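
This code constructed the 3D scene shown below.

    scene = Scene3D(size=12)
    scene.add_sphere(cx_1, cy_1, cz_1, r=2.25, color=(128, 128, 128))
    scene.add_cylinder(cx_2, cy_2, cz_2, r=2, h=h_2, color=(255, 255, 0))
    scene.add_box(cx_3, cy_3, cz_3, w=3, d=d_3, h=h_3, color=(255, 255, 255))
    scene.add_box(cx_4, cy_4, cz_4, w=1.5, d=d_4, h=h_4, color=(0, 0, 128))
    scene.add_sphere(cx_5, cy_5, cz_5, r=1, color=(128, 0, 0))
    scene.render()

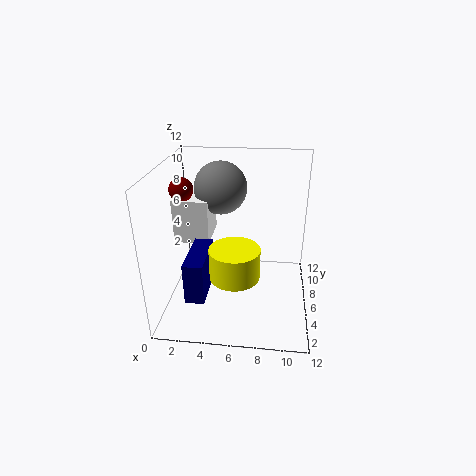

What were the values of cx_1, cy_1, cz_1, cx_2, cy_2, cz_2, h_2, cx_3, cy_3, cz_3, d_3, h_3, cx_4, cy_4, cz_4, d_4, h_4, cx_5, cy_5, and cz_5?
cx_1 = 4.25; cy_1 = 8.25; cz_1 = 9.5; cx_2 = 6; cy_2 = 3.75; cz_2 = 3.75; h_2 = 2.5; cx_3 = 0.5; cy_3 = 6; cz_3 = 5.25; d_3 = 3.75; h_3 = 3.75; cx_4 = 2.5; cy_4 = 1.25; cz_4 = 2.75; d_4 = 4.25; h_4 = 3.25; cx_5 = 1.25; cy_5 = 6.75; cz_5 = 9.75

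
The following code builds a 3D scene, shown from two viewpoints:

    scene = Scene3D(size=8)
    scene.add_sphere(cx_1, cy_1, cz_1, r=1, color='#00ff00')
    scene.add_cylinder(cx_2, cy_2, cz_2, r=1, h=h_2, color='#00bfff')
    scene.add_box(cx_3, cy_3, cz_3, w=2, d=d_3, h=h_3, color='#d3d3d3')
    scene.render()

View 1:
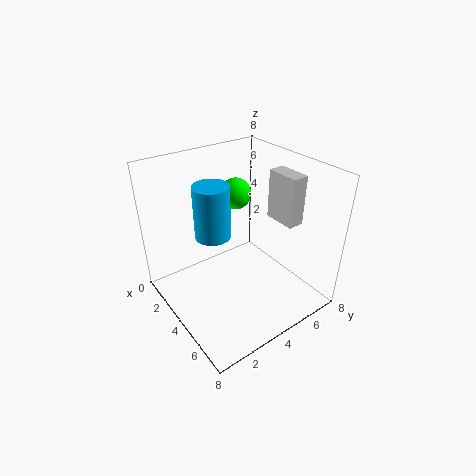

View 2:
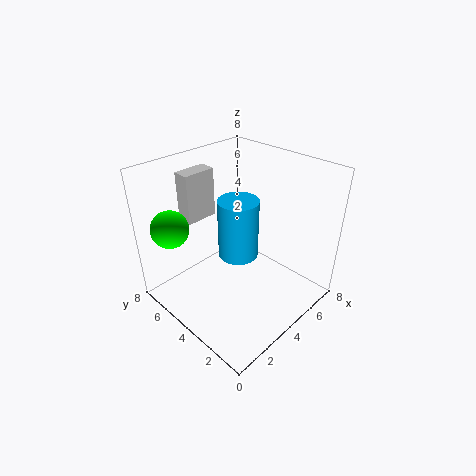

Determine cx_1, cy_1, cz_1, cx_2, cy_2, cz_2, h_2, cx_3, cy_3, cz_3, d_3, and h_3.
cx_1 = 1
cy_1 = 6
cz_1 = 5
cx_2 = 3
cy_2 = 3
cz_2 = 4
h_2 = 3
cx_3 = 3
cy_3 = 7
cz_3 = 4
d_3 = 1
h_3 = 3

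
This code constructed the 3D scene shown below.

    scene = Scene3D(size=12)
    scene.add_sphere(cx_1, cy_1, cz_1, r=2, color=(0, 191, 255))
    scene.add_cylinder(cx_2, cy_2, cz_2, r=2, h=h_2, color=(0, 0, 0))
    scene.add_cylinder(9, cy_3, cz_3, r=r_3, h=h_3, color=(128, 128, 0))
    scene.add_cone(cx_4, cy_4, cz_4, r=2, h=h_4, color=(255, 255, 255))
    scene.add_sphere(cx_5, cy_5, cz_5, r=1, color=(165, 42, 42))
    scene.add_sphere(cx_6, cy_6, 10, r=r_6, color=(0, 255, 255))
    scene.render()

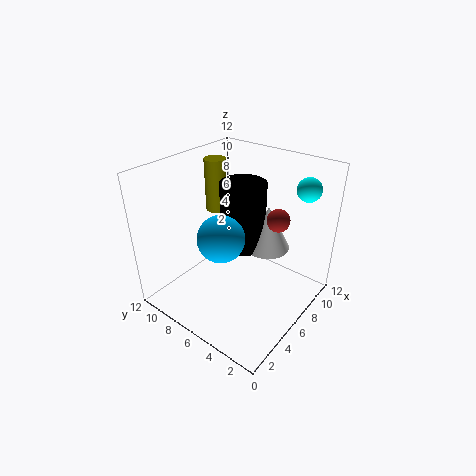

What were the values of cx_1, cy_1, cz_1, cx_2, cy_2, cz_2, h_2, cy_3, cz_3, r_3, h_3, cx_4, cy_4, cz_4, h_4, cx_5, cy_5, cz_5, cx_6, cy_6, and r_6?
cx_1 = 5, cy_1 = 7, cz_1 = 6, cx_2 = 8, cy_2 = 7, cz_2 = 4, h_2 = 6, cy_3 = 11, cz_3 = 6, r_3 = 1, h_3 = 5, cx_4 = 9, cy_4 = 5, cz_4 = 4, h_4 = 4, cx_5 = 9, cy_5 = 4, cz_5 = 7, cx_6 = 10, cy_6 = 2, r_6 = 1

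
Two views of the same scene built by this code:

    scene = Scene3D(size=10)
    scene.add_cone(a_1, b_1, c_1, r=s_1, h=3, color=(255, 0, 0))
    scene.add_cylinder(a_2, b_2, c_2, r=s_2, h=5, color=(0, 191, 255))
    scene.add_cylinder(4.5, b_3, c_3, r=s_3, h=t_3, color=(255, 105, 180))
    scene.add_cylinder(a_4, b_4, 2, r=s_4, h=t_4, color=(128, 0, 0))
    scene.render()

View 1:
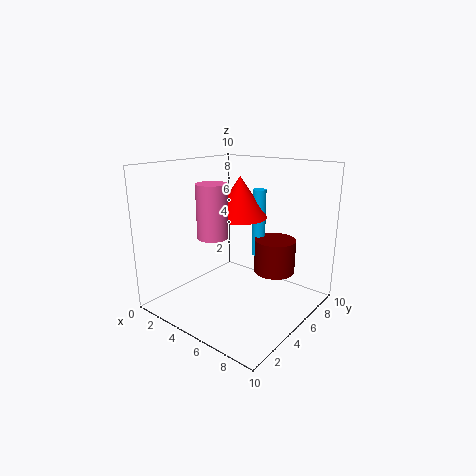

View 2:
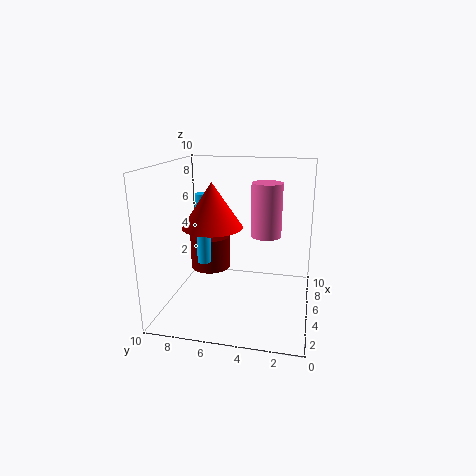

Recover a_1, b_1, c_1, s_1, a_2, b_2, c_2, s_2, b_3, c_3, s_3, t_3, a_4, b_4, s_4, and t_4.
a_1 = 4; b_1 = 6.5; c_1 = 6; s_1 = 2; a_2 = 5; b_2 = 7.5; c_2 = 3; s_2 = 0.5; b_3 = 3; c_3 = 5.5; s_3 = 1; t_3 = 3.5; a_4 = 6.5; b_4 = 7.5; s_4 = 1.5; t_4 = 2.5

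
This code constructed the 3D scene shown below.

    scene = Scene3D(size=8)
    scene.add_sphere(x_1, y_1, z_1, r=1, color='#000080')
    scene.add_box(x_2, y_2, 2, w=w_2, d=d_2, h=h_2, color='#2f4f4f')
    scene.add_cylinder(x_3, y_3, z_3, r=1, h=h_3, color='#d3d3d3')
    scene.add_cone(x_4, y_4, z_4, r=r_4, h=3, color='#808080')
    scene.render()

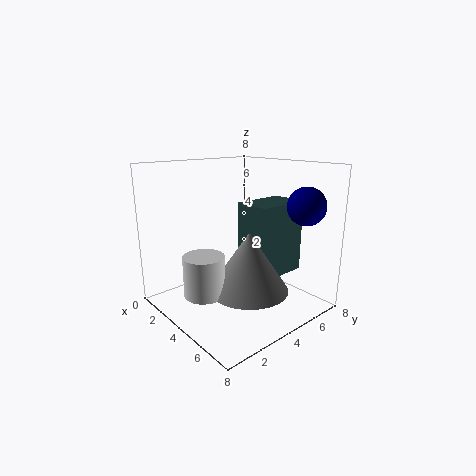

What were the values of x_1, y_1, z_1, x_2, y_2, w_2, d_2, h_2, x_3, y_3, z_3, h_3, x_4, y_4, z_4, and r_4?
x_1 = 7
y_1 = 6
z_1 = 6
x_2 = 4
y_2 = 4
w_2 = 2
d_2 = 3
h_2 = 4
x_3 = 5
y_3 = 1
z_3 = 2
h_3 = 2
x_4 = 6
y_4 = 3
z_4 = 2
r_4 = 2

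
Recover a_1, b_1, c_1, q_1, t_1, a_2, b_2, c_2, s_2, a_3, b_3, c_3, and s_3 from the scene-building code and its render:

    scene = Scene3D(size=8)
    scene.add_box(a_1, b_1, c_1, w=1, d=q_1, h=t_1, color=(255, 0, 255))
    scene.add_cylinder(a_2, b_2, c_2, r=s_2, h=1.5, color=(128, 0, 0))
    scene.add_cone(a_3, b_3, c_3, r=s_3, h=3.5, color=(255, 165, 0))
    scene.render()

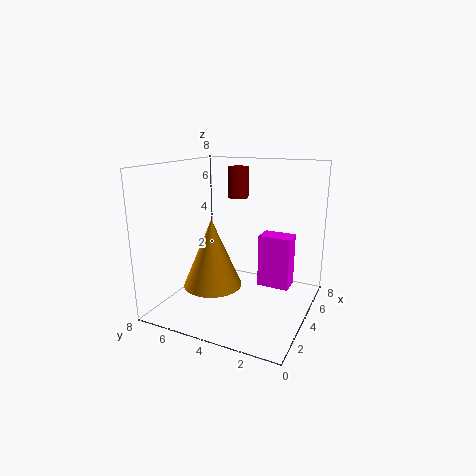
a_1 = 2
b_1 = 0.5
c_1 = 2.5
q_1 = 1.5
t_1 = 2.5
a_2 = 3
b_2 = 3.5
c_2 = 6.5
s_2 = 0.5
a_3 = 2
b_3 = 4.5
c_3 = 2
s_3 = 1.5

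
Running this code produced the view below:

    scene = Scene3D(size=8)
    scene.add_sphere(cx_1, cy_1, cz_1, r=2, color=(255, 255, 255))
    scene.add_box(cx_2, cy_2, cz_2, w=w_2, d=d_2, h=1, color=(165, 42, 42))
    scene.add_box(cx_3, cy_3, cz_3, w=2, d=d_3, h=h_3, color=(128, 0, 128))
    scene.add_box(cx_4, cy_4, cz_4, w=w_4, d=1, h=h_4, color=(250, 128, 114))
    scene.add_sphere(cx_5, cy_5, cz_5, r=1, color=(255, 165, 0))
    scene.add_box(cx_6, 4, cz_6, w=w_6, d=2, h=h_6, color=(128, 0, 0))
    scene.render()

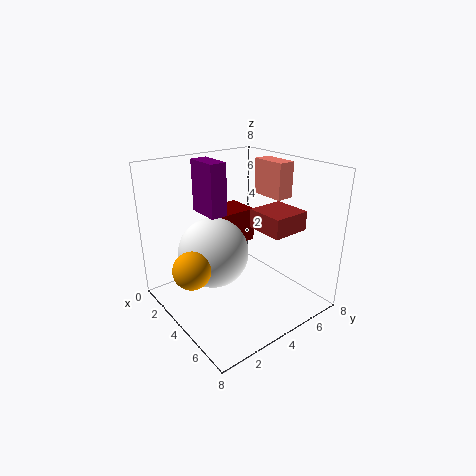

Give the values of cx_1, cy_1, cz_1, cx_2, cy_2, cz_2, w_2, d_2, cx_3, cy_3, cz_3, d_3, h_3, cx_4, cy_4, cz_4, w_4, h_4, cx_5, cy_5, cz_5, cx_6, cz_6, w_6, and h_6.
cx_1 = 3
cy_1 = 3
cz_1 = 3
cx_2 = 5
cy_2 = 4
cz_2 = 5
w_2 = 2
d_2 = 2
cx_3 = 1
cy_3 = 3
cz_3 = 5
d_3 = 1
h_3 = 3
cx_4 = 3
cy_4 = 6
cz_4 = 6
w_4 = 2
h_4 = 2
cx_5 = 4
cy_5 = 1
cz_5 = 3
cx_6 = 1
cz_6 = 3
w_6 = 2
h_6 = 2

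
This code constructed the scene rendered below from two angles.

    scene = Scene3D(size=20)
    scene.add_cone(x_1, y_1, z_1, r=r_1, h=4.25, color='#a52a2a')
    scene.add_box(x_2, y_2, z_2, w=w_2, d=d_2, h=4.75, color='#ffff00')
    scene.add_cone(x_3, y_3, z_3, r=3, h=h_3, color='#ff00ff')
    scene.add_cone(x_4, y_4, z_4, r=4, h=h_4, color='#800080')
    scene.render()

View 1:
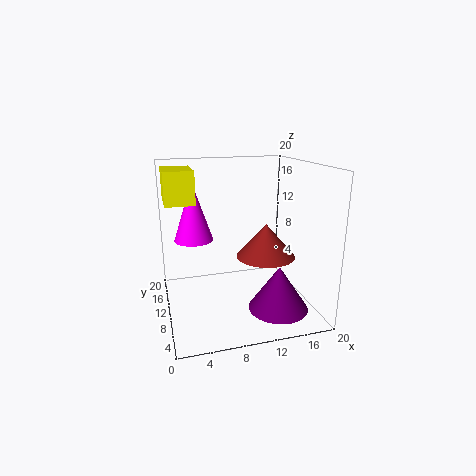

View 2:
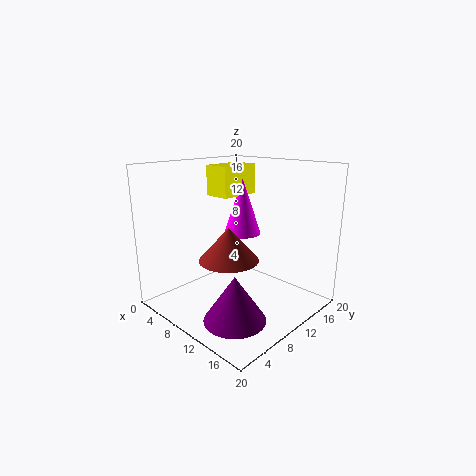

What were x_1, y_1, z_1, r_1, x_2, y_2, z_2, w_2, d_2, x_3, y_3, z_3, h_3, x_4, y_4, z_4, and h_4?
x_1 = 12.5; y_1 = 5.75; z_1 = 8.75; r_1 = 3.75; x_2 = 0.5; y_2 = 12.75; z_2 = 14.25; w_2 = 4.25; d_2 = 6.75; x_3 = 4.75; y_3 = 16.5; z_3 = 8; h_3 = 9; x_4 = 14.25; y_4 = 5; z_4 = 1.25; h_4 = 6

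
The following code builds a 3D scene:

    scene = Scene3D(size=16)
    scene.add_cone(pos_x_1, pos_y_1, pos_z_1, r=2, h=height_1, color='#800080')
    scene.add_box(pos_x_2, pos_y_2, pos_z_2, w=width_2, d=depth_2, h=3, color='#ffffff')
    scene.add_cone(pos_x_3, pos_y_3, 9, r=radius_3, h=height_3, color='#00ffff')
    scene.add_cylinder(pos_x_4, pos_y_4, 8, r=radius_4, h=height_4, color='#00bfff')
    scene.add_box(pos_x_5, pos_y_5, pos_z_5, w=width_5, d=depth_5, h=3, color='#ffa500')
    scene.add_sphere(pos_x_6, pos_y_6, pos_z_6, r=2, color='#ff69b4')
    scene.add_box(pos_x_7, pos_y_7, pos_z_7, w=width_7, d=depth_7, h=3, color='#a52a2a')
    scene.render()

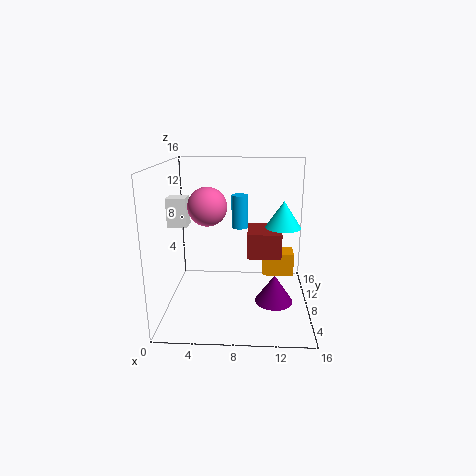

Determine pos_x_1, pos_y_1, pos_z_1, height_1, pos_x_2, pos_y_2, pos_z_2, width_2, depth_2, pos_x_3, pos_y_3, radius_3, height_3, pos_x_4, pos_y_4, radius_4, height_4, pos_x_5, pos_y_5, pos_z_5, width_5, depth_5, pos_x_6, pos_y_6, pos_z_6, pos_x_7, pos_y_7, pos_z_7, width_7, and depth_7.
pos_x_1 = 12
pos_y_1 = 5
pos_z_1 = 2
height_1 = 3
pos_x_2 = 1
pos_y_2 = 5
pos_z_2 = 10
width_2 = 2
depth_2 = 2
pos_x_3 = 13
pos_y_3 = 9
radius_3 = 2
height_3 = 3
pos_x_4 = 8
pos_y_4 = 12
radius_4 = 1
height_4 = 4
pos_x_5 = 11
pos_y_5 = 13
pos_z_5 = 1
width_5 = 4
depth_5 = 3
pos_x_6 = 5
pos_y_6 = 6
pos_z_6 = 12
pos_x_7 = 9
pos_y_7 = 9
pos_z_7 = 5
width_7 = 4
depth_7 = 5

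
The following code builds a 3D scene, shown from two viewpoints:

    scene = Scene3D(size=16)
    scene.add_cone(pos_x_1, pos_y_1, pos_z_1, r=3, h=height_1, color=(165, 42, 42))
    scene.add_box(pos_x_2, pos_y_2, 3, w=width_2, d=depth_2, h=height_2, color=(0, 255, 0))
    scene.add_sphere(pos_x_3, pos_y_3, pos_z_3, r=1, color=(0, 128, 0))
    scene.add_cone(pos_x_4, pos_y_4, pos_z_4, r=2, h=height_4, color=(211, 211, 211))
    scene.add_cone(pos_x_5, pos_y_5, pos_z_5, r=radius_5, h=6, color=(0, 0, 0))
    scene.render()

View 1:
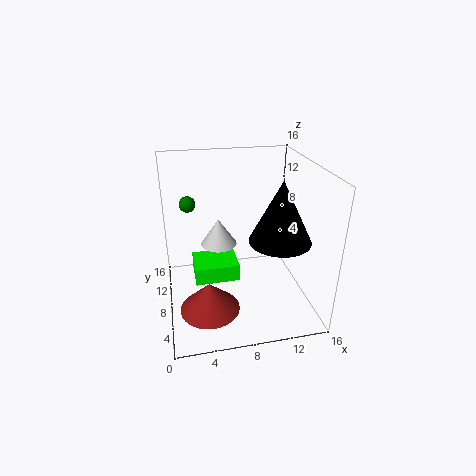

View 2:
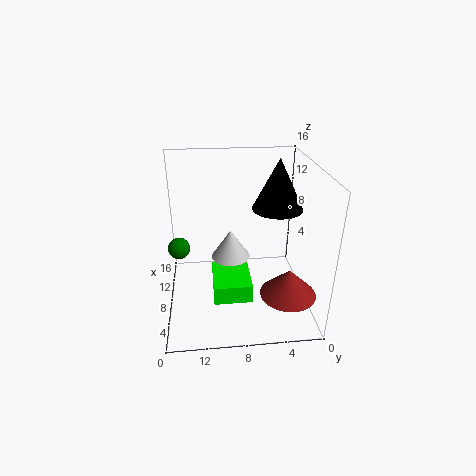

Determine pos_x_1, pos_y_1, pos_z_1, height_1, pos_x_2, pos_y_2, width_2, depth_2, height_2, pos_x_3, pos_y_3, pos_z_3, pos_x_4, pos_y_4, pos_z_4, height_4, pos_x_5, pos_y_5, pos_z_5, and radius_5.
pos_x_1 = 4, pos_y_1 = 3, pos_z_1 = 3, height_1 = 3, pos_x_2 = 3, pos_y_2 = 7, width_2 = 5, depth_2 = 4, height_2 = 2, pos_x_3 = 3, pos_y_3 = 14, pos_z_3 = 10, pos_x_4 = 6, pos_y_4 = 9, pos_z_4 = 7, height_4 = 3, pos_x_5 = 11, pos_y_5 = 3, pos_z_5 = 10, radius_5 = 3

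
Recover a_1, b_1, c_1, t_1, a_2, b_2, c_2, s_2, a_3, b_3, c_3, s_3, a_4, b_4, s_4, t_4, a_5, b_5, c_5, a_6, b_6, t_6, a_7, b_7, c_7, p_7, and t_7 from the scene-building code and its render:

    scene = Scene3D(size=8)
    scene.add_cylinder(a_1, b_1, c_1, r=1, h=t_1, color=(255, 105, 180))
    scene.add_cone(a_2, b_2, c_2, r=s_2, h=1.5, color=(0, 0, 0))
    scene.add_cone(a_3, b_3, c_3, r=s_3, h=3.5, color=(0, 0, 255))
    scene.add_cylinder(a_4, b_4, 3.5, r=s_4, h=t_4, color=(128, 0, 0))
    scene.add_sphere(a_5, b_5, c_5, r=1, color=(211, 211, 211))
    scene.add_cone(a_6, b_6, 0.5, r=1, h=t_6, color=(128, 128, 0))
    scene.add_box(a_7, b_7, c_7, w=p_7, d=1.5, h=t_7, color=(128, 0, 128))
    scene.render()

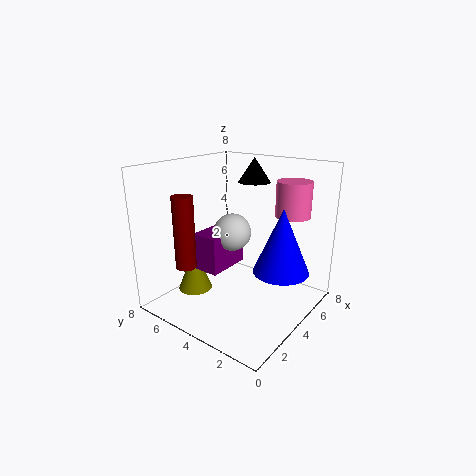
a_1 = 6.5, b_1 = 2, c_1 = 5, t_1 = 2, a_2 = 7, b_2 = 5, c_2 = 6.5, s_2 = 1, a_3 = 4.5, b_3 = 1.5, c_3 = 2.5, s_3 = 1.5, a_4 = 0.5, b_4 = 4.5, s_4 = 0.5, t_4 = 3.5, a_5 = 3.5, b_5 = 4, c_5 = 4.5, a_6 = 3, b_6 = 6.5, t_6 = 2.5, a_7 = 2, b_7 = 4, c_7 = 2.5, p_7 = 2.5, t_7 = 2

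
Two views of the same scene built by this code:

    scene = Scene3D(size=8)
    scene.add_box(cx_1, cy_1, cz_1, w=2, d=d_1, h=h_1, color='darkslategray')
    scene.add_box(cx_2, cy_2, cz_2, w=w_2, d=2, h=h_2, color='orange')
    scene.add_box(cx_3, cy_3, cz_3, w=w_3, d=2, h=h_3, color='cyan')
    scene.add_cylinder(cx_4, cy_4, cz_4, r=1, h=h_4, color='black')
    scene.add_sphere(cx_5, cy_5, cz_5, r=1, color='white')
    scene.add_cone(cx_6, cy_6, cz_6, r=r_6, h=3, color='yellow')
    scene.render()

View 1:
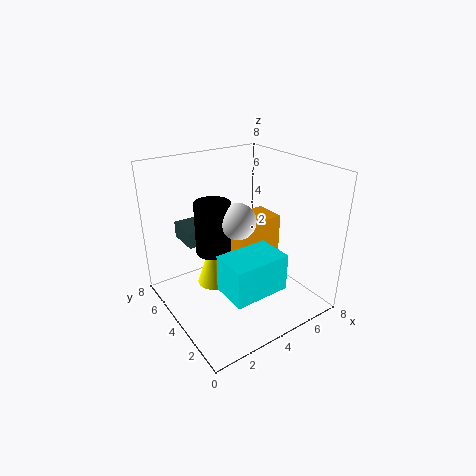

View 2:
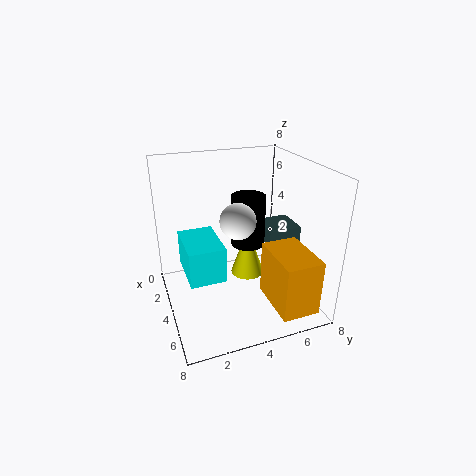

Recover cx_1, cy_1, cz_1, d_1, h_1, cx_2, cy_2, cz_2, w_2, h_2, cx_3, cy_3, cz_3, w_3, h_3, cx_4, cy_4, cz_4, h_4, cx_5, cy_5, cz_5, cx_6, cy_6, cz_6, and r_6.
cx_1 = 2, cy_1 = 6, cz_1 = 3, d_1 = 2, h_1 = 1, cx_2 = 5, cy_2 = 5, cz_2 = 1, w_2 = 3, h_2 = 3, cx_3 = 2, cy_3 = 1, cz_3 = 2, w_3 = 3, h_3 = 2, cx_4 = 3, cy_4 = 5, cz_4 = 3, h_4 = 3, cx_5 = 4, cy_5 = 4, cz_5 = 5, cx_6 = 3, cy_6 = 5, cz_6 = 1, r_6 = 1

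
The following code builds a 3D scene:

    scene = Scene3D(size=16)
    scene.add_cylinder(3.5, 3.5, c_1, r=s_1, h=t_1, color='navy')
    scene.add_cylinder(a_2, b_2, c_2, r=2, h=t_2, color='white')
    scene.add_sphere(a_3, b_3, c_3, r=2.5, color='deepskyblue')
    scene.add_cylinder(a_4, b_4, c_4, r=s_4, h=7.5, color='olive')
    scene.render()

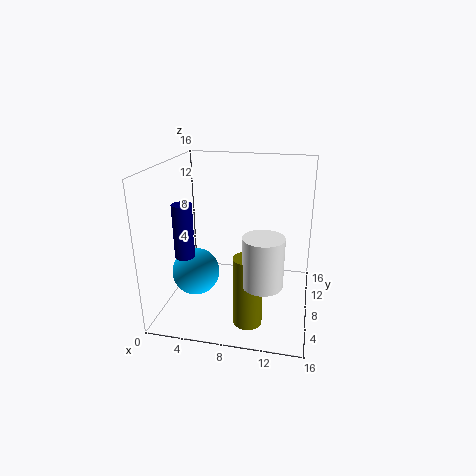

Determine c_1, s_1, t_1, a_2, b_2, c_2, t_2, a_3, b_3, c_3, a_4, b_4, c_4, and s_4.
c_1 = 7.5; s_1 = 1; t_1 = 5.5; a_2 = 11.5; b_2 = 3; c_2 = 5.5; t_2 = 5; a_3 = 4; b_3 = 5; c_3 = 5; a_4 = 10; b_4 = 3.5; c_4 = 0.5; s_4 = 1.5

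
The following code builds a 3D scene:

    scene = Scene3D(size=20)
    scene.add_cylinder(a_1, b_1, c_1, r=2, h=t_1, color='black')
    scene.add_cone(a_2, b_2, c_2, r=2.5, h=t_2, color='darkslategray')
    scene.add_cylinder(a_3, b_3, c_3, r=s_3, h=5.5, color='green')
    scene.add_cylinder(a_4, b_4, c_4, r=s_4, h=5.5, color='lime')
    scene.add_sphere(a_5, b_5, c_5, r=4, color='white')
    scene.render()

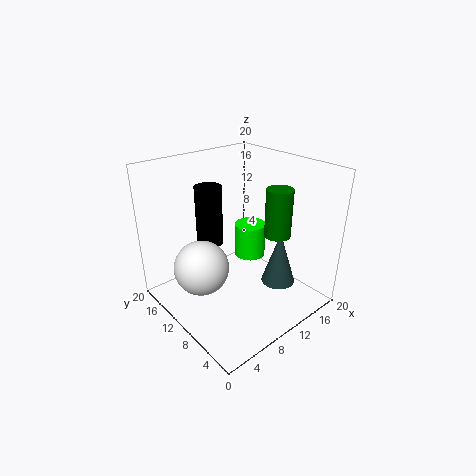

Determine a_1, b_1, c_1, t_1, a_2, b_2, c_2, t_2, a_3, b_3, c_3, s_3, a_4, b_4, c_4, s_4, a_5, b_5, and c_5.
a_1 = 9.5
b_1 = 16
c_1 = 7
t_1 = 9
a_2 = 15.5
b_2 = 7
c_2 = 2
t_2 = 8
a_3 = 9
b_3 = 2
c_3 = 14
s_3 = 1.5
a_4 = 16.5
b_4 = 14.5
c_4 = 3
s_4 = 2.5
a_5 = 6
b_5 = 13.5
c_5 = 5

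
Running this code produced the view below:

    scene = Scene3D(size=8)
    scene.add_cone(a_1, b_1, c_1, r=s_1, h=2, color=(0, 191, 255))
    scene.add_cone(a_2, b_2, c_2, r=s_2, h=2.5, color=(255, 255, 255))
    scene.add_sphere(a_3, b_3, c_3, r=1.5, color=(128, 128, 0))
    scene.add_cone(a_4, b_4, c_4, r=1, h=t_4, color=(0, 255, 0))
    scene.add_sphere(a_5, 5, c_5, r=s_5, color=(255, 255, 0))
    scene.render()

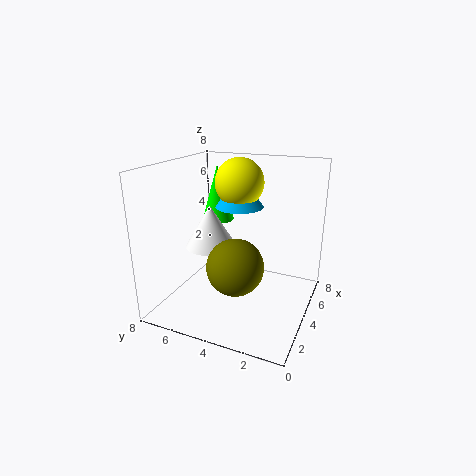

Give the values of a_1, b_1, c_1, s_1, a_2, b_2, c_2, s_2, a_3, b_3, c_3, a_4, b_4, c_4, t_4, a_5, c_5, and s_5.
a_1 = 6.5
b_1 = 5
c_1 = 5
s_1 = 1.5
a_2 = 4.5
b_2 = 6
c_2 = 3
s_2 = 1.5
a_3 = 2.5
b_3 = 3.5
c_3 = 3
a_4 = 6.5
b_4 = 6.5
c_4 = 4
t_4 = 3.5
a_5 = 6.5
c_5 = 6.5
s_5 = 1.5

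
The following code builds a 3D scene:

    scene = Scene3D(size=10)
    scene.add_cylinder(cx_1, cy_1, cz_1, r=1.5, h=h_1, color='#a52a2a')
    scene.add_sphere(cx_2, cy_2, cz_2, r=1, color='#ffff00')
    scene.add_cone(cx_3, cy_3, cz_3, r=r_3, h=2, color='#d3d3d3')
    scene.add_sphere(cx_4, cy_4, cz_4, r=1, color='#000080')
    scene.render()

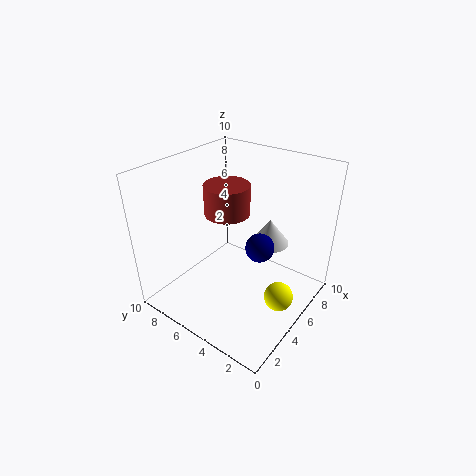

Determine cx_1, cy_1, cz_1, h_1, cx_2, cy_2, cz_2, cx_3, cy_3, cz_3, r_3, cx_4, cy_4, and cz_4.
cx_1 = 4.5, cy_1 = 5.5, cz_1 = 7, h_1 = 2, cx_2 = 5, cy_2 = 1.5, cz_2 = 1.5, cx_3 = 8.5, cy_3 = 4.5, cz_3 = 3, r_3 = 1.5, cx_4 = 5.5, cy_4 = 3.5, cz_4 = 4.5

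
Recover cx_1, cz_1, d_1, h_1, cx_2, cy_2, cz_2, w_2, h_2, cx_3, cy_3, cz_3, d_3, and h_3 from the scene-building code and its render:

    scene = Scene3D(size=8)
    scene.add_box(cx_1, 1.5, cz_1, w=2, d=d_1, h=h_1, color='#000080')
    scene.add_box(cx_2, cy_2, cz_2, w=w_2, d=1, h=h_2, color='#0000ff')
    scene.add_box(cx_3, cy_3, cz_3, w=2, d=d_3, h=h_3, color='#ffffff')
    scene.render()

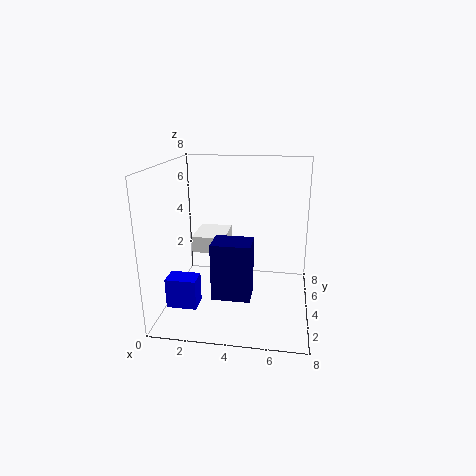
cx_1 = 3; cz_1 = 1.5; d_1 = 1.5; h_1 = 3; cx_2 = 1; cy_2 = 0.5; cz_2 = 1.5; w_2 = 1.5; h_2 = 1.5; cx_3 = 1; cy_3 = 5; cz_3 = 2.5; d_3 = 2.5; h_3 = 1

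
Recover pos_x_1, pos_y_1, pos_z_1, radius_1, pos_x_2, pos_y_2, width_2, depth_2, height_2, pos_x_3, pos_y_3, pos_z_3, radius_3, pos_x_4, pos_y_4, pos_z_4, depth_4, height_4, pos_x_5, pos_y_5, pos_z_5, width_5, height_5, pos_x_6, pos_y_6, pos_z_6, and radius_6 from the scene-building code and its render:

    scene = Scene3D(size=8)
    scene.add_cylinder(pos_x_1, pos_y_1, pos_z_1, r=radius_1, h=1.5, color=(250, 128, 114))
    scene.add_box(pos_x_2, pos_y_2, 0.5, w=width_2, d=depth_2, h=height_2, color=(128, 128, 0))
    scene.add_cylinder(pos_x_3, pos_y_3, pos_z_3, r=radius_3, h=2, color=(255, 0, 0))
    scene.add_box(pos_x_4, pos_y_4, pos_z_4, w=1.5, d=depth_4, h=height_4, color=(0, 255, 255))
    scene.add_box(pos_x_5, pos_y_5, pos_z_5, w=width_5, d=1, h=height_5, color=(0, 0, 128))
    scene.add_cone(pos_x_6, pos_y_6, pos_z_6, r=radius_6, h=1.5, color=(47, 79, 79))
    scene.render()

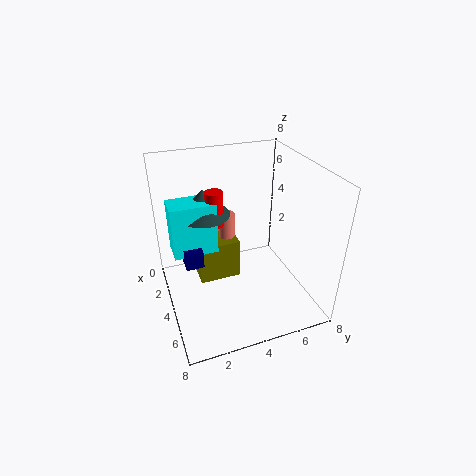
pos_x_1 = 2; pos_y_1 = 4; pos_z_1 = 3; radius_1 = 0.5; pos_x_2 = 0.5; pos_y_2 = 2; width_2 = 2.5; depth_2 = 2.5; height_2 = 2.5; pos_x_3 = 3; pos_y_3 = 3; pos_z_3 = 4.5; radius_3 = 0.5; pos_x_4 = 2; pos_y_4 = 0.5; pos_z_4 = 3; depth_4 = 2.5; height_4 = 3; pos_x_5 = 2.5; pos_y_5 = 1; pos_z_5 = 2.5; width_5 = 1.5; height_5 = 1; pos_x_6 = 2.5; pos_y_6 = 2.5; pos_z_6 = 5; radius_6 = 1.5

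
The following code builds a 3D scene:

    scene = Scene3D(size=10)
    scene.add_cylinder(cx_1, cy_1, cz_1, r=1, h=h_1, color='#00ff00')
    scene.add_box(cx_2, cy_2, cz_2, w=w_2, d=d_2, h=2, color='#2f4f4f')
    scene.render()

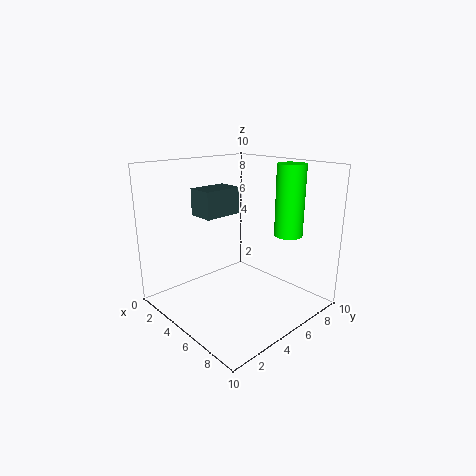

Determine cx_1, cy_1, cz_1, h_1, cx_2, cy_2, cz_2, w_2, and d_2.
cx_1 = 7, cy_1 = 8, cz_1 = 5, h_1 = 5, cx_2 = 1, cy_2 = 4, cz_2 = 6, w_2 = 2, d_2 = 3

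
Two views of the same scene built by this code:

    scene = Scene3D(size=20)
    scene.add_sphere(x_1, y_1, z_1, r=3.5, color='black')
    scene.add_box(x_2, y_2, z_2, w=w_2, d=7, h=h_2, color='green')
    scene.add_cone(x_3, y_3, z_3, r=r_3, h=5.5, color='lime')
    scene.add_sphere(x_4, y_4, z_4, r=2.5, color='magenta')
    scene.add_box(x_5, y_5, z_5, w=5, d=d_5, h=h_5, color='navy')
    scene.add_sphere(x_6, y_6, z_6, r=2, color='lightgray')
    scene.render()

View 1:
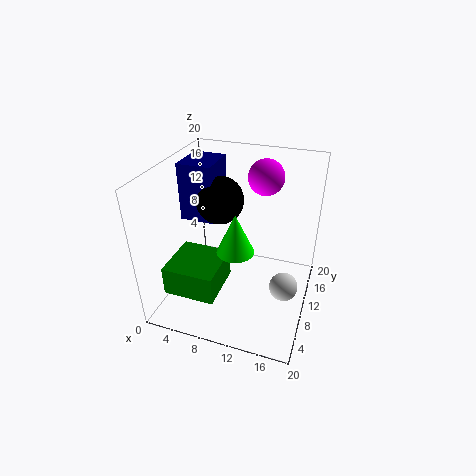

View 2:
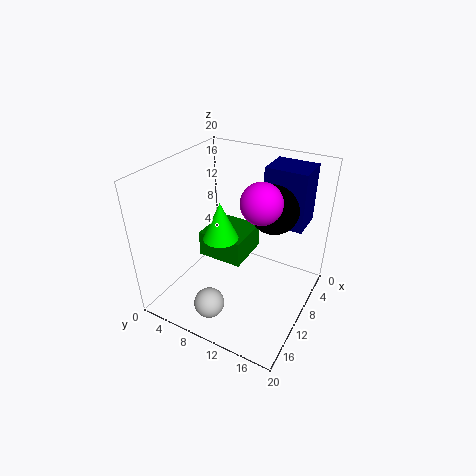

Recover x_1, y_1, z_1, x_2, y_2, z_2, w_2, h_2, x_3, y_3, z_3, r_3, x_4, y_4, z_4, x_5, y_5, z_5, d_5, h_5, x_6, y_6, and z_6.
x_1 = 6; y_1 = 13.5; z_1 = 13.5; x_2 = 2; y_2 = 2.5; z_2 = 4; w_2 = 7; h_2 = 4; x_3 = 10.5; y_3 = 7.5; z_3 = 9.5; r_3 = 2.5; x_4 = 12.5; y_4 = 14.5; z_4 = 17.5; x_5 = 0.5; y_5 = 11.5; z_5 = 10.5; d_5 = 6; h_5 = 8.5; x_6 = 17; y_6 = 9.5; z_6 = 3.5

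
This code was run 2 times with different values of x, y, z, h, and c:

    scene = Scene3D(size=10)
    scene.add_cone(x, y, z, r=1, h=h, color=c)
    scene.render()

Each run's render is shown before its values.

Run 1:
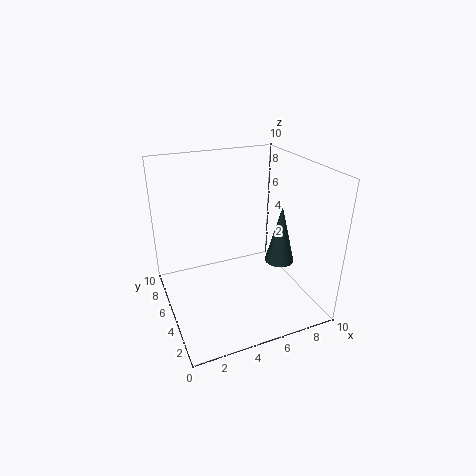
x = 7.5
y = 3.5
z = 3.5
h = 4
c = 'darkslategray'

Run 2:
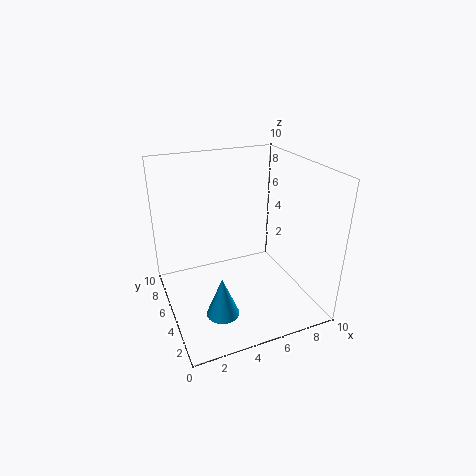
x = 2.5
y = 1.5
z = 2
h = 2.5
c = 'deepskyblue'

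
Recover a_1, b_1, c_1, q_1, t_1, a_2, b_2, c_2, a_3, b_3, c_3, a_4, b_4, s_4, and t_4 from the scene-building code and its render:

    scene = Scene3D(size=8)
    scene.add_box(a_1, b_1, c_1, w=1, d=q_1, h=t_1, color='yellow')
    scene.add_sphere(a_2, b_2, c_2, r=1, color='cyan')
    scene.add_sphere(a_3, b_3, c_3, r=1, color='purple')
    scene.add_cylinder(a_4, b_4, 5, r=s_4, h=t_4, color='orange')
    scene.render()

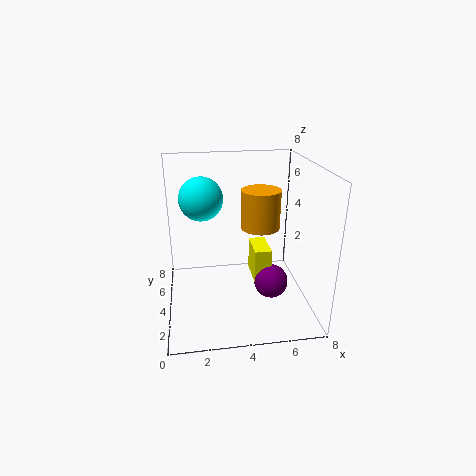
a_1 = 5; b_1 = 4; c_1 = 1; q_1 = 2; t_1 = 2; a_2 = 2; b_2 = 2; c_2 = 7; a_3 = 6; b_3 = 4; c_3 = 1; a_4 = 5; b_4 = 3; s_4 = 1; t_4 = 2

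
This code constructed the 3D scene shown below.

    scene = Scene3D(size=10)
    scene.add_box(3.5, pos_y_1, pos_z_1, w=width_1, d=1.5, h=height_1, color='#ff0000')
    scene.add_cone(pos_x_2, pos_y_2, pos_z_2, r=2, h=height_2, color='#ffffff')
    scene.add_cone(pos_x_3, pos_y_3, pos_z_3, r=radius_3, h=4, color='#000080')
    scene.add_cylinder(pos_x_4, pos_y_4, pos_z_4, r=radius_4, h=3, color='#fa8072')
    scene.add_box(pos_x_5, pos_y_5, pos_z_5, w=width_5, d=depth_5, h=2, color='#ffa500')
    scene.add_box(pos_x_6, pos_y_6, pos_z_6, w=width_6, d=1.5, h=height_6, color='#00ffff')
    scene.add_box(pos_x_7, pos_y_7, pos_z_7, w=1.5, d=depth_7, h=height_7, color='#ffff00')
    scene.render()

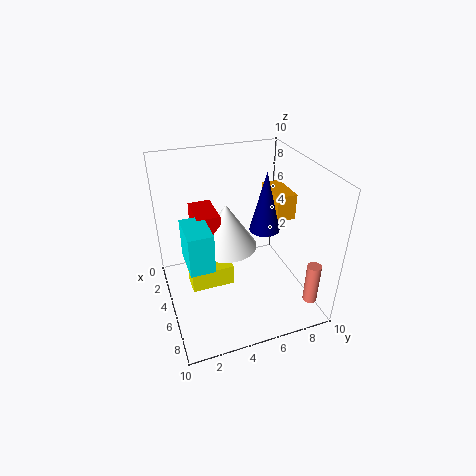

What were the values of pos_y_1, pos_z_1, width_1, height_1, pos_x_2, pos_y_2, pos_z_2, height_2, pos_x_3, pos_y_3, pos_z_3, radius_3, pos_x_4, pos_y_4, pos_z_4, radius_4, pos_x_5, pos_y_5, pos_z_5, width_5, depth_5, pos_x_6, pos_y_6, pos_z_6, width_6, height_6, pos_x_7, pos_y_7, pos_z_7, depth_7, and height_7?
pos_y_1 = 2
pos_z_1 = 5.5
width_1 = 2.5
height_1 = 2
pos_x_2 = 5.5
pos_y_2 = 4
pos_z_2 = 5
height_2 = 3
pos_x_3 = 6
pos_y_3 = 6.5
pos_z_3 = 6
radius_3 = 1
pos_x_4 = 8
pos_y_4 = 9.5
pos_z_4 = 0.5
radius_4 = 0.5
pos_x_5 = 1
pos_y_5 = 8.5
pos_z_5 = 5
width_5 = 3
depth_5 = 1.5
pos_x_6 = 5.5
pos_y_6 = 1
pos_z_6 = 5
width_6 = 2.5
height_6 = 2.5
pos_x_7 = 4
pos_y_7 = 1.5
pos_z_7 = 1.5
depth_7 = 3
height_7 = 1.5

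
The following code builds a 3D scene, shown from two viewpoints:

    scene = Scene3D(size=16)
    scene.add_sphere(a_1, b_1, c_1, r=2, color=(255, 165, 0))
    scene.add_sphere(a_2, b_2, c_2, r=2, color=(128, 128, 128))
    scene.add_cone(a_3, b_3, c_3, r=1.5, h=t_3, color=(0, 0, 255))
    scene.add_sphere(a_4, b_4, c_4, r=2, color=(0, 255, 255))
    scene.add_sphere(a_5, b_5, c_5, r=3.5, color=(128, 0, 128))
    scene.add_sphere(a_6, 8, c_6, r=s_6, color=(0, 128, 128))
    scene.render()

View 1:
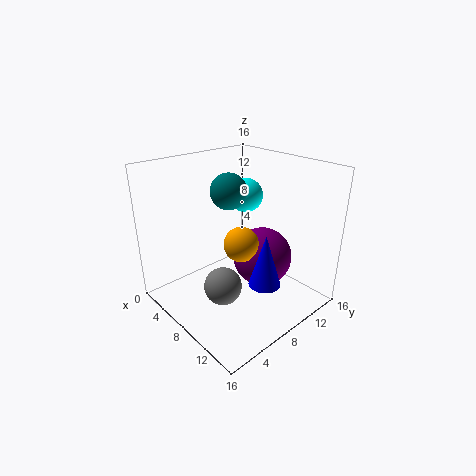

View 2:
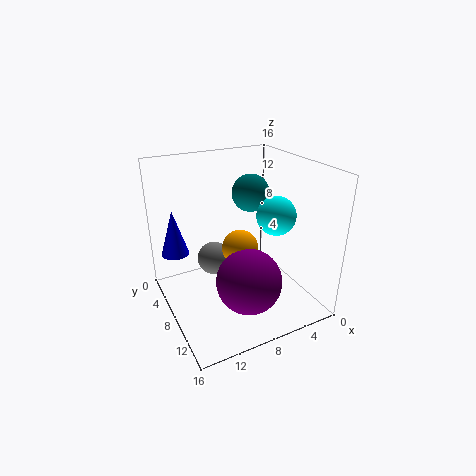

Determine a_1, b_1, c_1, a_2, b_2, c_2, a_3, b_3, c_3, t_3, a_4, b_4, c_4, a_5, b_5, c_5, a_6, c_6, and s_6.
a_1 = 8
b_1 = 8.5
c_1 = 7
a_2 = 9.5
b_2 = 4.5
c_2 = 4
a_3 = 14.5
b_3 = 5.5
c_3 = 6.5
t_3 = 5
a_4 = 5.5
b_4 = 11.5
c_4 = 11.5
a_5 = 8.5
b_5 = 11.5
c_5 = 4.5
a_6 = 6.5
c_6 = 13
s_6 = 2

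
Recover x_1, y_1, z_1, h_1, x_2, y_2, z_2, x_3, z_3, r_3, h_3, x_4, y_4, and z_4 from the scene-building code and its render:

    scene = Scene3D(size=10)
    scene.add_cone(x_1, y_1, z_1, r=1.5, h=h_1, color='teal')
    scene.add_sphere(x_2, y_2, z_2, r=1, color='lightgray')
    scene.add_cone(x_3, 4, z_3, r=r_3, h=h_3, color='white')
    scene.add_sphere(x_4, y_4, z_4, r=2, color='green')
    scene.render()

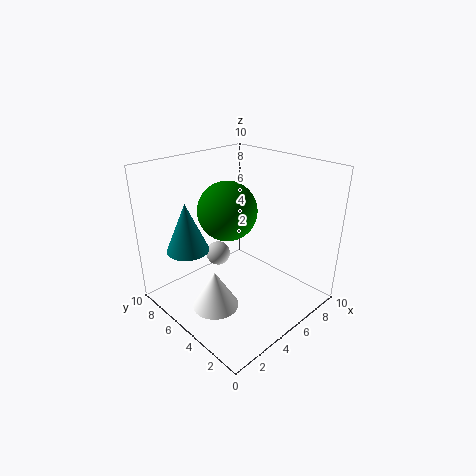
x_1 = 2.5, y_1 = 7.5, z_1 = 4, h_1 = 3.5, x_2 = 6.5, y_2 = 9, z_2 = 1.5, x_3 = 2, z_3 = 1.5, r_3 = 1.5, h_3 = 2.5, x_4 = 4.5, y_4 = 5.5, z_4 = 7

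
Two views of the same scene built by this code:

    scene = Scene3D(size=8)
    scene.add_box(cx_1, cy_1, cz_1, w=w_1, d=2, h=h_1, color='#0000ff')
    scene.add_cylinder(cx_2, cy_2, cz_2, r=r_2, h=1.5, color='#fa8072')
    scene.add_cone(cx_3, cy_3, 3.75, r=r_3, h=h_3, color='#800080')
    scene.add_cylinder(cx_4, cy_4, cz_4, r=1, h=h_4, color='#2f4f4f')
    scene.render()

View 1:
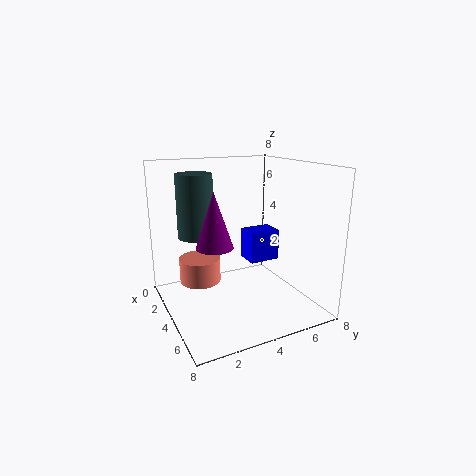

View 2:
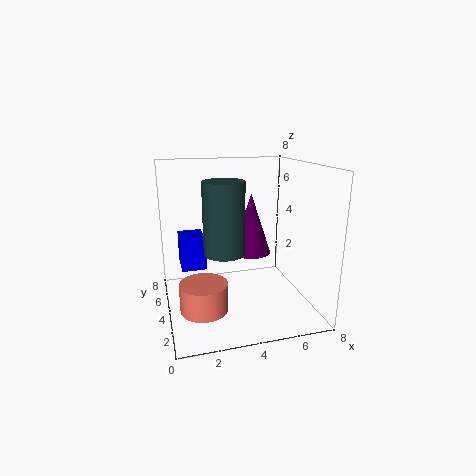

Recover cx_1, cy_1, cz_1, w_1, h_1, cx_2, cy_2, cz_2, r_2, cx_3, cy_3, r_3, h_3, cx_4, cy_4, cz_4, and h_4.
cx_1 = 1; cy_1 = 5.75; cz_1 = 1.5; w_1 = 1.5; h_1 = 2; cx_2 = 1.75; cy_2 = 2.5; cz_2 = 0.75; r_2 = 1.25; cx_3 = 4.25; cy_3 = 2.5; r_3 = 1; h_3 = 3; cx_4 = 2.75; cy_4 = 2; cz_4 = 4; h_4 = 3.5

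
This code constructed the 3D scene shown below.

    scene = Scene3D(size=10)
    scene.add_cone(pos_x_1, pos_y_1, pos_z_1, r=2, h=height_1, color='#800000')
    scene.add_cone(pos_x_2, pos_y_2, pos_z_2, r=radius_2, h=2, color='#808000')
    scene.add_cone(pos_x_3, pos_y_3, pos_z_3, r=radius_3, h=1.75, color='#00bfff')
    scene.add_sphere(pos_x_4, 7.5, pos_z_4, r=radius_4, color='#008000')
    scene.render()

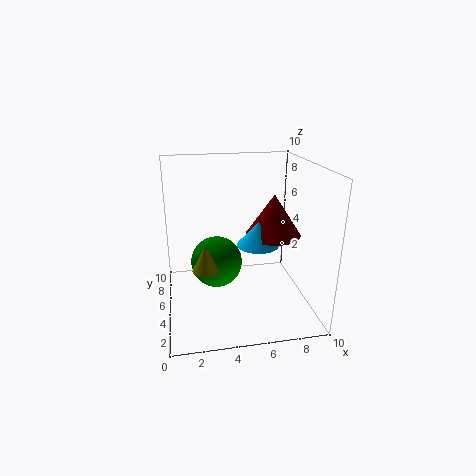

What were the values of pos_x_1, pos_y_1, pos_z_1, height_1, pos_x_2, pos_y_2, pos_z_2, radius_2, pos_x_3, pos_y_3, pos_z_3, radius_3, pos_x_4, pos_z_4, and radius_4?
pos_x_1 = 7.75; pos_y_1 = 5.75; pos_z_1 = 4.75; height_1 = 3; pos_x_2 = 2.75; pos_y_2 = 5.75; pos_z_2 = 2.25; radius_2 = 1; pos_x_3 = 6.5; pos_y_3 = 5.25; pos_z_3 = 4.25; radius_3 = 1.5; pos_x_4 = 3.75; pos_z_4 = 2; radius_4 = 2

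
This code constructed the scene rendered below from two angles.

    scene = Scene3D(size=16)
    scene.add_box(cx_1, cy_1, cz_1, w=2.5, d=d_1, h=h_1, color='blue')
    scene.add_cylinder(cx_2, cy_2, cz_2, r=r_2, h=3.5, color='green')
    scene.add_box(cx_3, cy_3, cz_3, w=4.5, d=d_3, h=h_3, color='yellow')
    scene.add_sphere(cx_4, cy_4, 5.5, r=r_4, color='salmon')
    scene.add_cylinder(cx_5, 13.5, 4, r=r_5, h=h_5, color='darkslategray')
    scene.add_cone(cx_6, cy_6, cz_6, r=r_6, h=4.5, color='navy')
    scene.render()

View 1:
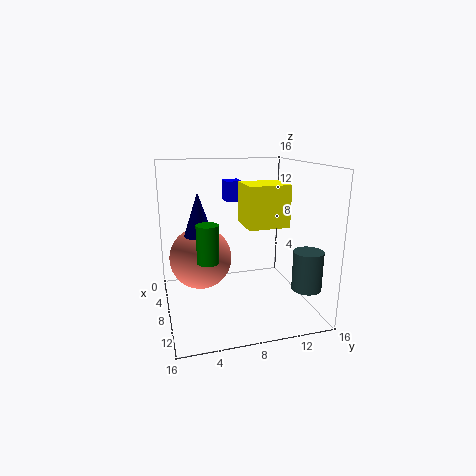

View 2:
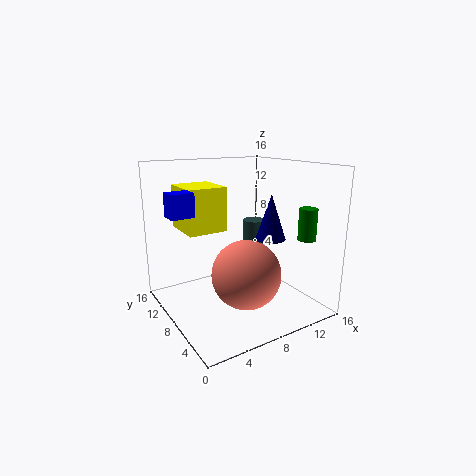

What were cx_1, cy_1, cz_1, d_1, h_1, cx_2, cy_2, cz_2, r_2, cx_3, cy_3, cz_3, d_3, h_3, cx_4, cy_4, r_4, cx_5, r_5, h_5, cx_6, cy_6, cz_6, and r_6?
cx_1 = 0.5, cy_1 = 8, cz_1 = 11, d_1 = 2, h_1 = 2.5, cx_2 = 14, cy_2 = 3.5, cz_2 = 8, r_2 = 1, cx_3 = 3, cy_3 = 9.5, cz_3 = 8.5, d_3 = 5, h_3 = 5, cx_4 = 6.5, cy_4 = 4, r_4 = 3.5, cx_5 = 14, r_5 = 1.5, h_5 = 4, cx_6 = 9, cy_6 = 3.5, cz_6 = 9, r_6 = 1.5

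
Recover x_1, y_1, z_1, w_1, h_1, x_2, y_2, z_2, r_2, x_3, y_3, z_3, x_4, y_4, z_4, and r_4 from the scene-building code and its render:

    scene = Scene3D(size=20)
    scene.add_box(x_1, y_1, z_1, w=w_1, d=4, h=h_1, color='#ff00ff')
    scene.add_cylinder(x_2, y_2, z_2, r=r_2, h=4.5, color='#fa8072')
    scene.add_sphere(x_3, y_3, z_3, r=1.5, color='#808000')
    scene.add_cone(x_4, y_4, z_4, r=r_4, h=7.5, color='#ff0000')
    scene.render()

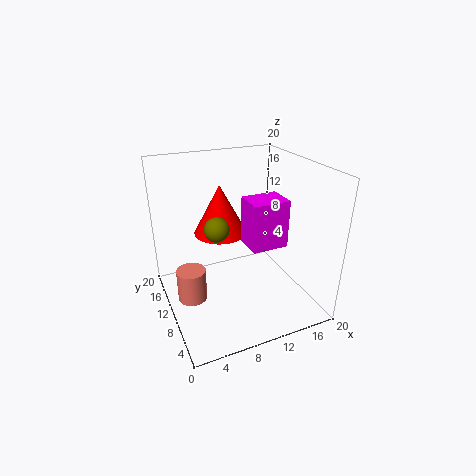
x_1 = 10.5
y_1 = 6
z_1 = 9.5
w_1 = 5
h_1 = 6.5
x_2 = 3
y_2 = 10
z_2 = 2
r_2 = 2
x_3 = 5.5
y_3 = 6
z_3 = 14
x_4 = 9.5
y_4 = 15.5
z_4 = 8.5
r_4 = 4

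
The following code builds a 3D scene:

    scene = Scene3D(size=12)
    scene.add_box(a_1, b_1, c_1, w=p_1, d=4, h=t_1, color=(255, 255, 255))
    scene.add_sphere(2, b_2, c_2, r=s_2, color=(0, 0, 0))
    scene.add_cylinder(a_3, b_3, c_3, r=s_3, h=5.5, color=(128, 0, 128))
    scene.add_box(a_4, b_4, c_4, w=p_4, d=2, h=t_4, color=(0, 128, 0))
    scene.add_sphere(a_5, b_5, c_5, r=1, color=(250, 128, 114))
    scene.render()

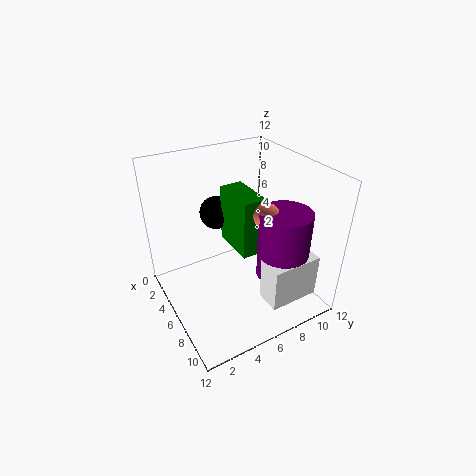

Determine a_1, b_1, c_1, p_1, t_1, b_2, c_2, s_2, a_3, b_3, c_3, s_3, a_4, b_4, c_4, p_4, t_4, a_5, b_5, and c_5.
a_1 = 9.5; b_1 = 6; c_1 = 2.5; p_1 = 2; t_1 = 3.5; b_2 = 6; c_2 = 6.5; s_2 = 1.5; a_3 = 9.5; b_3 = 8; c_3 = 4; s_3 = 2; a_4 = 3; b_4 = 6; c_4 = 4.5; p_4 = 4; t_4 = 5; a_5 = 8.5; b_5 = 7; c_5 = 9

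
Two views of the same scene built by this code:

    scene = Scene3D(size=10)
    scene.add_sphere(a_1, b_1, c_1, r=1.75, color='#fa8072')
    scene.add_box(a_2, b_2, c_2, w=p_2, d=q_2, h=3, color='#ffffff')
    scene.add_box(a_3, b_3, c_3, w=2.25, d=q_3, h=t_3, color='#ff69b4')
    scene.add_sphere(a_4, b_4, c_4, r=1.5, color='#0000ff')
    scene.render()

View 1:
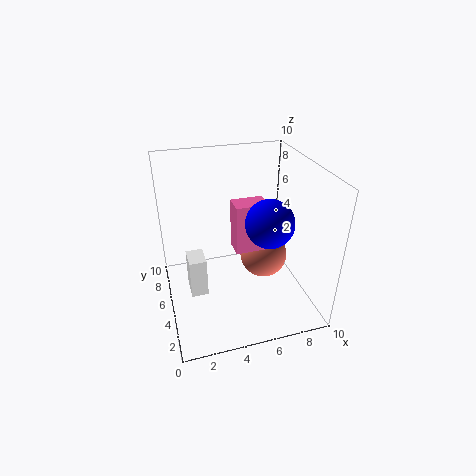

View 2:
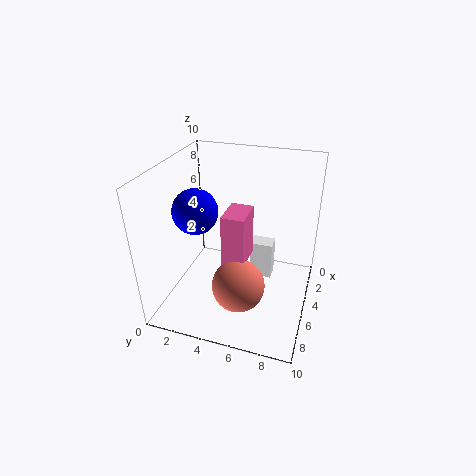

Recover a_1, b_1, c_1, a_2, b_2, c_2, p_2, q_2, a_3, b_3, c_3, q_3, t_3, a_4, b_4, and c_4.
a_1 = 7.25; b_1 = 5.75; c_1 = 2.75; a_2 = 1.5; b_2 = 5.25; c_2 = 0.25; p_2 = 1.25; q_2 = 1.75; a_3 = 4.75; b_3 = 4.5; c_3 = 4; q_3 = 1.5; t_3 = 3.5; a_4 = 6.25; b_4 = 2.5; c_4 = 7.25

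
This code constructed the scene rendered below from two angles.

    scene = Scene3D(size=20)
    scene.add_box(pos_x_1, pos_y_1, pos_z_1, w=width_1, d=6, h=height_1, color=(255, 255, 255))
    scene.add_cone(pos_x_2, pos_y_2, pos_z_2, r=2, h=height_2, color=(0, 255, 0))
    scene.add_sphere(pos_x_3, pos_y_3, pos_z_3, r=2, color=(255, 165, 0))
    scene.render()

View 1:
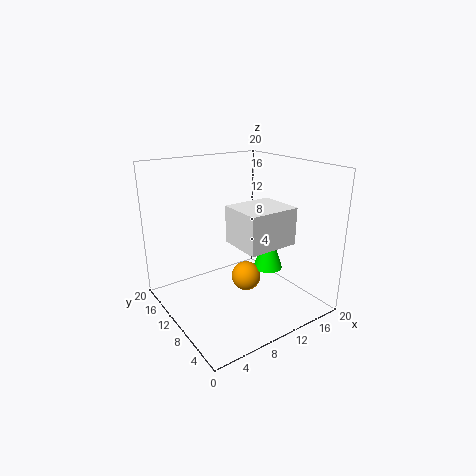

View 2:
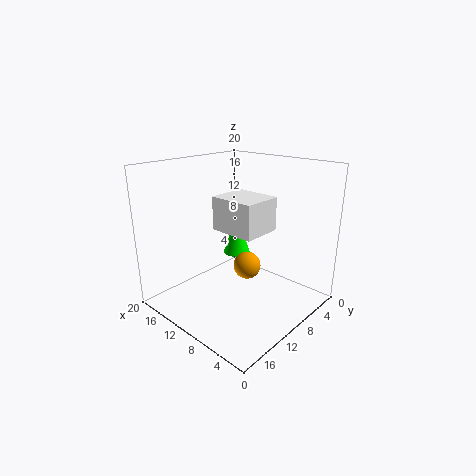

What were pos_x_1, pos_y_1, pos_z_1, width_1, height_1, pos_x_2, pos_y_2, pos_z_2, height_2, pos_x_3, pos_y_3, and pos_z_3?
pos_x_1 = 8
pos_y_1 = 4
pos_z_1 = 10
width_1 = 7
height_1 = 5
pos_x_2 = 13
pos_y_2 = 7
pos_z_2 = 6
height_2 = 6
pos_x_3 = 10
pos_y_3 = 8
pos_z_3 = 5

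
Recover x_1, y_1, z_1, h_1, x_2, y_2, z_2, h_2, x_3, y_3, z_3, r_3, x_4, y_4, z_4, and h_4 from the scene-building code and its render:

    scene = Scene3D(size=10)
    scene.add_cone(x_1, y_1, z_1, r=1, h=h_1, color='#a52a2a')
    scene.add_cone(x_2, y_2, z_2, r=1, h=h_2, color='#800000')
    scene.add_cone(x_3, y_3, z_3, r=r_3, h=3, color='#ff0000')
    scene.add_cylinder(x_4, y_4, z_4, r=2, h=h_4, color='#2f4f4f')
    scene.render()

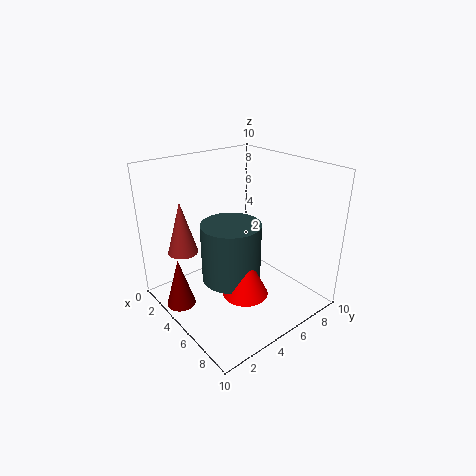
x_1 = 3.5
y_1 = 1.5
z_1 = 4.5
h_1 = 3.5
x_2 = 3.5
y_2 = 1
z_2 = 0.5
h_2 = 3.5
x_3 = 7
y_3 = 4
z_3 = 2
r_3 = 1.5
x_4 = 5.5
y_4 = 4
z_4 = 2.5
h_4 = 4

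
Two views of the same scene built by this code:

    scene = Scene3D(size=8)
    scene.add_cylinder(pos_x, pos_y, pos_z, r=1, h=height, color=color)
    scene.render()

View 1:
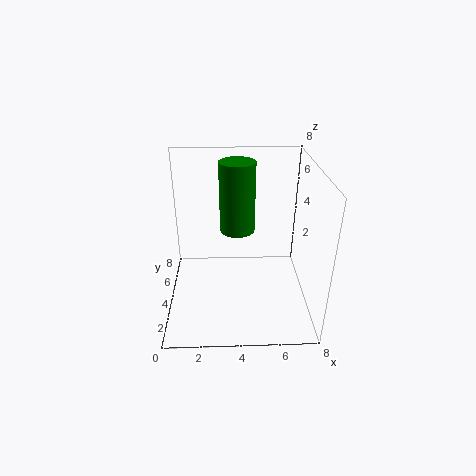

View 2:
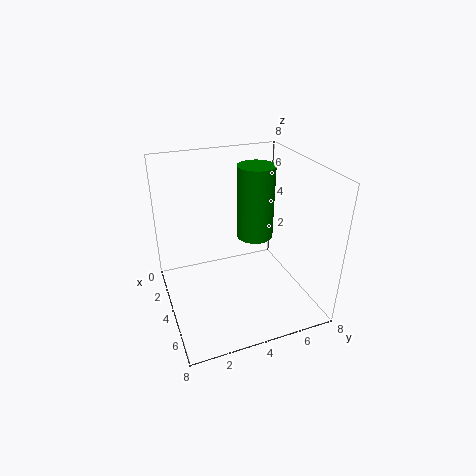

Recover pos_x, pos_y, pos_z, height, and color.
pos_x = 4; pos_y = 5; pos_z = 4; height = 4; color = 'green'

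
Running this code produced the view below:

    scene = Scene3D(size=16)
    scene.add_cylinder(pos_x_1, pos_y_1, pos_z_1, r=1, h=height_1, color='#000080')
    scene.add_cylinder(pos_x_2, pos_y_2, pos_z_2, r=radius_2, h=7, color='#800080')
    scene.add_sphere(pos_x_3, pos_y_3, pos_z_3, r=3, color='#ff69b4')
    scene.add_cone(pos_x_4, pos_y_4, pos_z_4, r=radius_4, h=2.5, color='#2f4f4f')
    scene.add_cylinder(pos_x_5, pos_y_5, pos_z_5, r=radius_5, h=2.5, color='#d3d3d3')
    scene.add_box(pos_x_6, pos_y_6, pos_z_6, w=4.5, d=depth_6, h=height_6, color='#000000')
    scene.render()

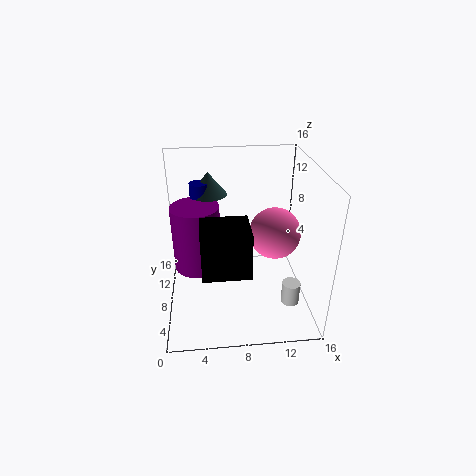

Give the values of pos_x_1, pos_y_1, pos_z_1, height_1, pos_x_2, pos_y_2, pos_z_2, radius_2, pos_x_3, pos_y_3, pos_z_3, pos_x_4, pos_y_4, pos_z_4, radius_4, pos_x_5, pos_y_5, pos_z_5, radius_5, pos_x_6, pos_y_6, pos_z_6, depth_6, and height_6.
pos_x_1 = 4; pos_y_1 = 9.5; pos_z_1 = 11; height_1 = 3; pos_x_2 = 3.5; pos_y_2 = 7; pos_z_2 = 5.5; radius_2 = 2.5; pos_x_3 = 12.5; pos_y_3 = 9.5; pos_z_3 = 7.5; pos_x_4 = 5; pos_y_4 = 10; pos_z_4 = 12.5; radius_4 = 2; pos_x_5 = 13.5; pos_y_5 = 4.5; pos_z_5 = 1.5; radius_5 = 1; pos_x_6 = 4; pos_y_6 = 0.5; pos_z_6 = 8; depth_6 = 4; height_6 = 4.5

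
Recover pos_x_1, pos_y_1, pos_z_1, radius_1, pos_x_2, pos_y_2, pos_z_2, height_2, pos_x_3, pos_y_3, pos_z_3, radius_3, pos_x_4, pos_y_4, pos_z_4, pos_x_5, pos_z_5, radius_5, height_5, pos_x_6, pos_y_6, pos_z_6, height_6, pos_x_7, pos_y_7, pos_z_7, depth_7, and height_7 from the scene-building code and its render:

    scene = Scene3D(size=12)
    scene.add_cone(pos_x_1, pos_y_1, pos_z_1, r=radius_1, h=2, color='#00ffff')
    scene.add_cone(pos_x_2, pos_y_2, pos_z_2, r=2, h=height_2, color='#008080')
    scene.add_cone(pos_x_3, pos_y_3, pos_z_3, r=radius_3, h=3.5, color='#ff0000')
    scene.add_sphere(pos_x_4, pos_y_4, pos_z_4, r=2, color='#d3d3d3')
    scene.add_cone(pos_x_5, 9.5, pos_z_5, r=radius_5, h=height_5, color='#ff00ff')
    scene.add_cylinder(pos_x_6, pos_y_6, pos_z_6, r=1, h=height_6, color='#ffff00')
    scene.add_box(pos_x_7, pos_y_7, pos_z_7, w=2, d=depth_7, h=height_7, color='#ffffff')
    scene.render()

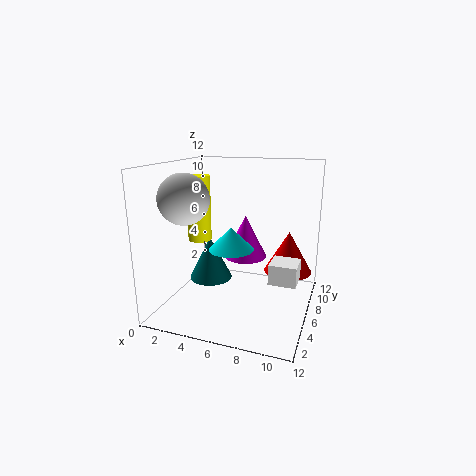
pos_x_1 = 5; pos_y_1 = 7; pos_z_1 = 4.5; radius_1 = 2; pos_x_2 = 2.5; pos_y_2 = 8; pos_z_2 = 1; height_2 = 4; pos_x_3 = 10; pos_y_3 = 7.5; pos_z_3 = 3; radius_3 = 2; pos_x_4 = 2.5; pos_y_4 = 3.5; pos_z_4 = 9.5; pos_x_5 = 5.5; pos_z_5 = 3; radius_5 = 2; height_5 = 4; pos_x_6 = 2.5; pos_y_6 = 6; pos_z_6 = 5.5; height_6 = 5.5; pos_x_7 = 9.5; pos_y_7 = 2.5; pos_z_7 = 4; depth_7 = 2; height_7 = 1.5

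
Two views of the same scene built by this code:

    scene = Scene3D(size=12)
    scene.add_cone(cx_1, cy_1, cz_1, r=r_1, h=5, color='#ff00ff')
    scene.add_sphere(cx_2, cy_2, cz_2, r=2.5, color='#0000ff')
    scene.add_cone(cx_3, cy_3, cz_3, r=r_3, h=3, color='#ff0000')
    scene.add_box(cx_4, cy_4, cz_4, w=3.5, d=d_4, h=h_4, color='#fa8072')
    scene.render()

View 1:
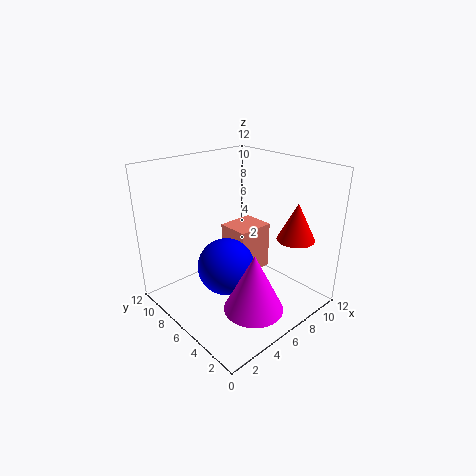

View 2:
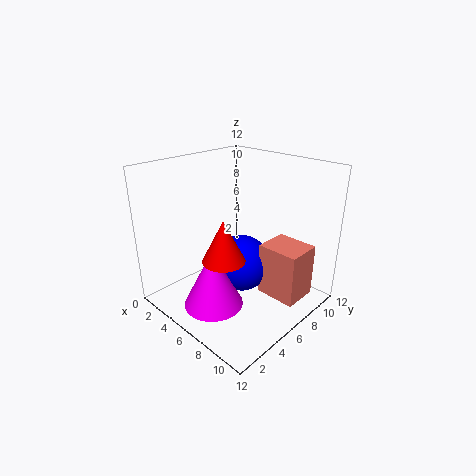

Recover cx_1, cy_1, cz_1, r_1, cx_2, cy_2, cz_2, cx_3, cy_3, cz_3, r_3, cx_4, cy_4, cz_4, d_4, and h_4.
cx_1 = 5.5, cy_1 = 3.5, cz_1 = 0.5, r_1 = 2.5, cx_2 = 5.5, cy_2 = 7, cz_2 = 3, cx_3 = 8.5, cy_3 = 2, cz_3 = 6.5, r_3 = 1.5, cx_4 = 7.5, cy_4 = 7, cz_4 = 1, d_4 = 3, h_4 = 4.5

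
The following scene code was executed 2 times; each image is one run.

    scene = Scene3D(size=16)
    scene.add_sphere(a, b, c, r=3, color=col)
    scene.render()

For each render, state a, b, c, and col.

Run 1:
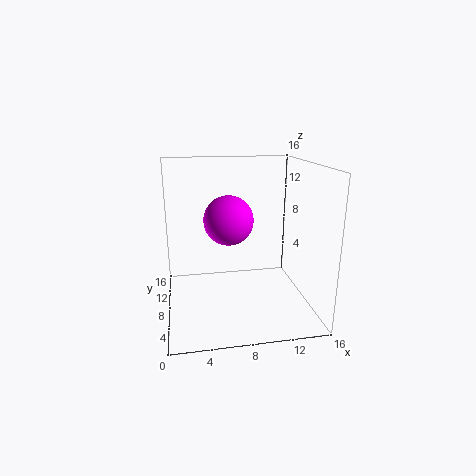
a = 7.5
b = 11.5
c = 9
col = 'magenta'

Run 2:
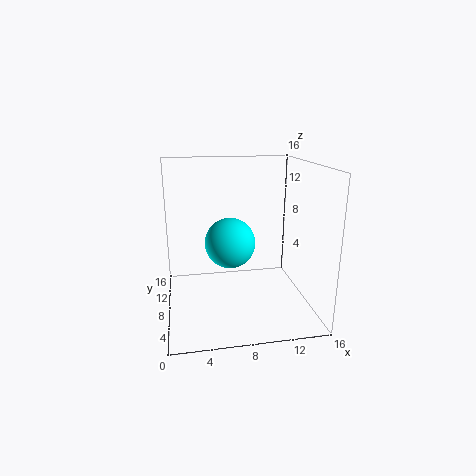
a = 7.5
b = 10.5
c = 6.5
col = 'cyan'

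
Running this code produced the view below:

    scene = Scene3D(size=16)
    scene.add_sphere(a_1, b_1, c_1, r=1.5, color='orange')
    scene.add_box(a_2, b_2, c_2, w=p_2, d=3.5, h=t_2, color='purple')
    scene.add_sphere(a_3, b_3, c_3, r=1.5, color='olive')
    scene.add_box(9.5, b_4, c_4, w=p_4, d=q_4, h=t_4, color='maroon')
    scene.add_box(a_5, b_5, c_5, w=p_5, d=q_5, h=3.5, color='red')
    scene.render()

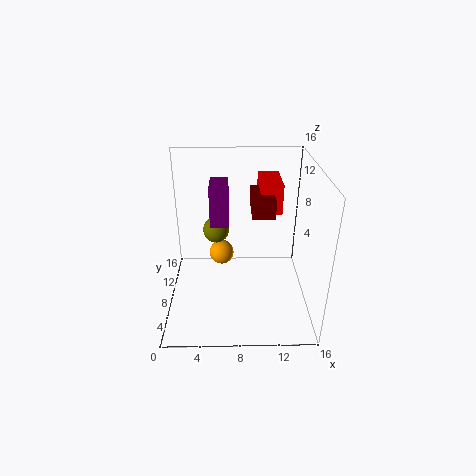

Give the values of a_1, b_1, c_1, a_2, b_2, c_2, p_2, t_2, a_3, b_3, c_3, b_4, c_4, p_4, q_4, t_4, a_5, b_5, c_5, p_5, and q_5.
a_1 = 6, b_1 = 11.5, c_1 = 4, a_2 = 5, b_2 = 7.5, c_2 = 9.5, p_2 = 2, t_2 = 4.5, a_3 = 5.5, b_3 = 10, c_3 = 8, b_4 = 7.5, c_4 = 10.5, p_4 = 2.5, q_4 = 5, t_4 = 2, a_5 = 10.5, b_5 = 9.5, c_5 = 10, p_5 = 2.5, q_5 = 5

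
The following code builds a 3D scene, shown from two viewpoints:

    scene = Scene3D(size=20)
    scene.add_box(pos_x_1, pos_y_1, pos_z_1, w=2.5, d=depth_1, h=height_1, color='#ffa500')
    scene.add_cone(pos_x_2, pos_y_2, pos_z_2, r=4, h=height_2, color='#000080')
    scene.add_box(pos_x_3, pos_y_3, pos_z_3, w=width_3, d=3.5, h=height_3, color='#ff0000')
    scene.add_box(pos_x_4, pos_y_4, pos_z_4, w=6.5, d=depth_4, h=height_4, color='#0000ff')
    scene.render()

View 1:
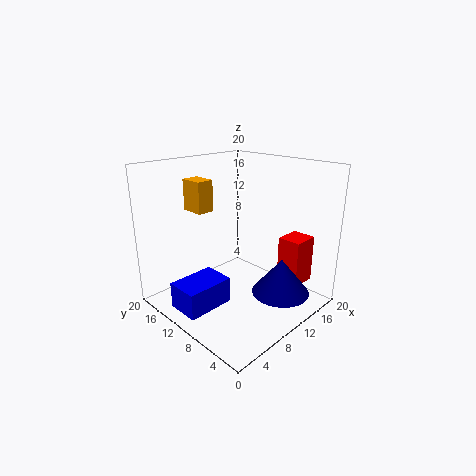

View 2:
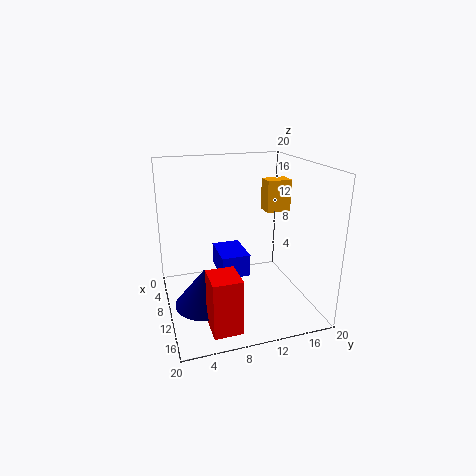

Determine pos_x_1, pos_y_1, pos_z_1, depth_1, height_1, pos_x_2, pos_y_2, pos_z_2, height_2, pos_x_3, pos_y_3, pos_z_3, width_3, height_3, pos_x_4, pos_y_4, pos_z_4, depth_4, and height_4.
pos_x_1 = 7; pos_y_1 = 14.5; pos_z_1 = 13; depth_1 = 3.5; height_1 = 4.5; pos_x_2 = 13; pos_y_2 = 4.5; pos_z_2 = 2.5; height_2 = 5; pos_x_3 = 16; pos_y_3 = 4; pos_z_3 = 2; width_3 = 4; height_3 = 7; pos_x_4 = 0.5; pos_y_4 = 8.5; pos_z_4 = 2; depth_4 = 4.5; height_4 = 3.5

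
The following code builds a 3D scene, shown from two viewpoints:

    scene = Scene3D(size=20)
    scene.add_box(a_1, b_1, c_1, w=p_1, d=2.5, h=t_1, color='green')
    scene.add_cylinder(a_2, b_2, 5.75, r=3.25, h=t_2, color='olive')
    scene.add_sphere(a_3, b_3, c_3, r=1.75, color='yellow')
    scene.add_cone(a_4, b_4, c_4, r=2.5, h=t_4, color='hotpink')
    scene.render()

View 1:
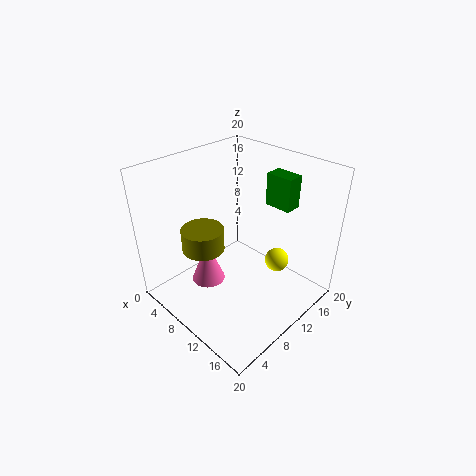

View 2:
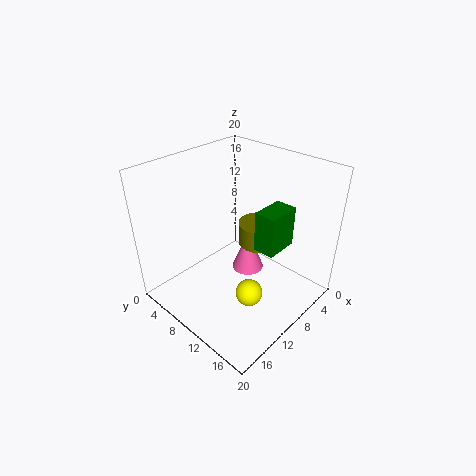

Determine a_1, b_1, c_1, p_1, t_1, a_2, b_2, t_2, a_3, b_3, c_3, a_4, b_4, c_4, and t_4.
a_1 = 9.75; b_1 = 16; c_1 = 13; p_1 = 4; t_1 = 4.75; a_2 = 3.75; b_2 = 8.75; t_2 = 3.5; a_3 = 13.25; b_3 = 15; c_3 = 5.25; a_4 = 5.5; b_4 = 8; c_4 = 1.5; t_4 = 6.5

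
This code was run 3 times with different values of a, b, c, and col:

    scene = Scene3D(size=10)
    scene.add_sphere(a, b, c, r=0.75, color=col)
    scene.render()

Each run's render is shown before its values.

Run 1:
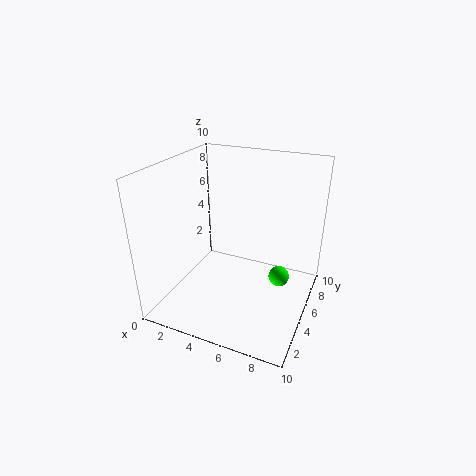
a = 7.75; b = 6.25; c = 1.75; col = 'lime'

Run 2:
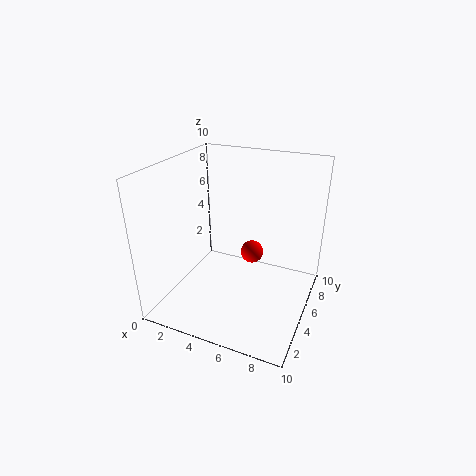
a = 6.25; b = 4.5; c = 4.5; col = 'red'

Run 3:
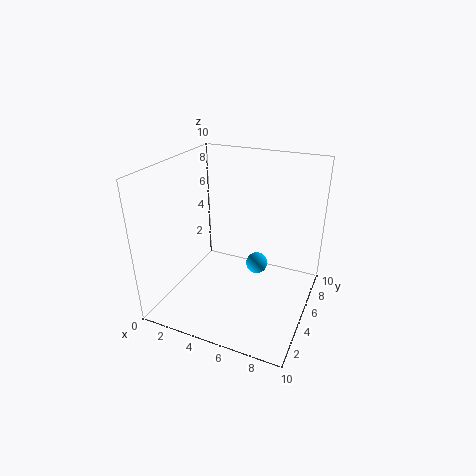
a = 6.25; b = 5.5; c = 3; col = 'deepskyblue'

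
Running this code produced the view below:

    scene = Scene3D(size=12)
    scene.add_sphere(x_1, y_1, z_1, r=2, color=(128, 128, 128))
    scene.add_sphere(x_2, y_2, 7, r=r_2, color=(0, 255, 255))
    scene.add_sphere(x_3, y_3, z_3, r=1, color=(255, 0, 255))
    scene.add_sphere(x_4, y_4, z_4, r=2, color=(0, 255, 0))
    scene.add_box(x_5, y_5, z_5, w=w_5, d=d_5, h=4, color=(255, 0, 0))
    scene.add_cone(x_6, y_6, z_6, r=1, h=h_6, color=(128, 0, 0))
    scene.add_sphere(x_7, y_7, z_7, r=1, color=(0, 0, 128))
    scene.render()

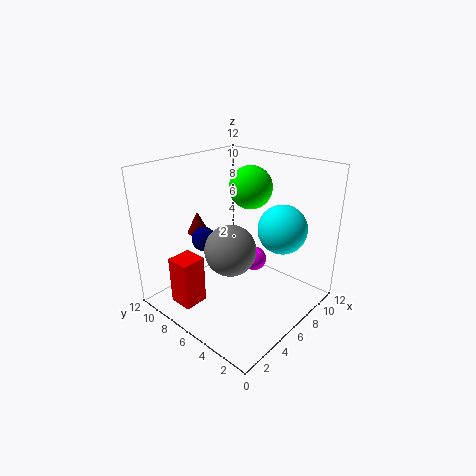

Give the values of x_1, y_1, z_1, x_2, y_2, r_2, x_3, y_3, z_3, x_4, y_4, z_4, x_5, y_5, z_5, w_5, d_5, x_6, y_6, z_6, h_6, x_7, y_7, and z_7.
x_1 = 4
y_1 = 5
z_1 = 6
x_2 = 8
y_2 = 3
r_2 = 2
x_3 = 7
y_3 = 5
z_3 = 4
x_4 = 10
y_4 = 8
z_4 = 9
x_5 = 1
y_5 = 7
z_5 = 1
w_5 = 2
d_5 = 2
x_6 = 6
y_6 = 11
z_6 = 5
h_6 = 2
x_7 = 4
y_7 = 8
z_7 = 6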